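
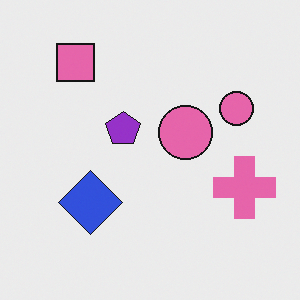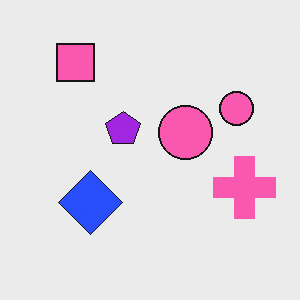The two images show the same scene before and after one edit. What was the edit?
It was slightly oversaturated.

All colors are more vivid — a global saturation change.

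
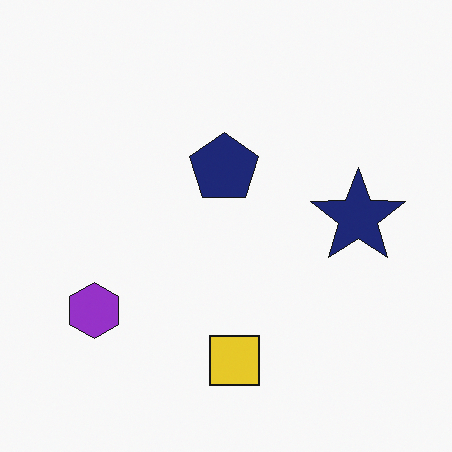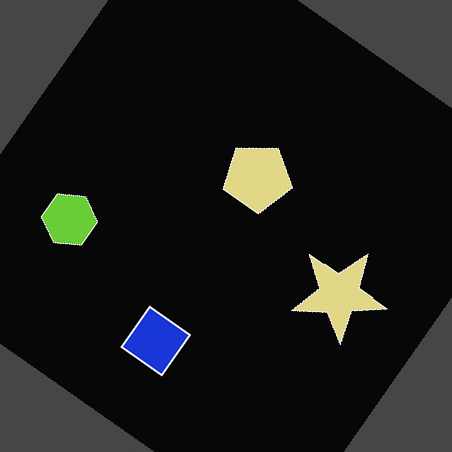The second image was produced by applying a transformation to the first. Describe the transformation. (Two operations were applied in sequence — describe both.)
This is the original image color-inverted (negative), then rotated clockwise by a large amount — several tens of degrees.

The light background has become dark and every shape's color is its complement — a photographic negative. Every shape is tilted by the same angle and the image corners show triangular fill wedges — a whole-image rotation by a non-right angle.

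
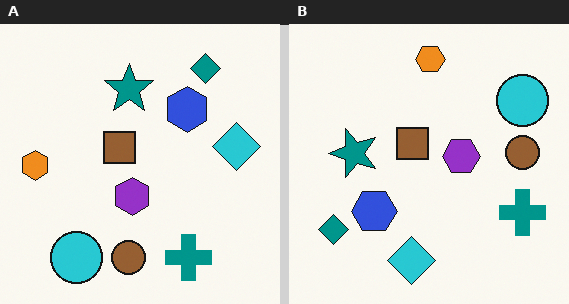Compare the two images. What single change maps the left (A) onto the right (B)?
The transformation is: transposed (reflected across the top-left ↔ bottom-right diagonal).

Shapes have swapped their row and column positions — what was in the top-right is now in the bottom-left — a diagonal reflection.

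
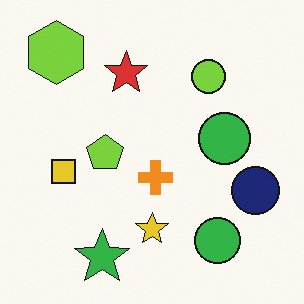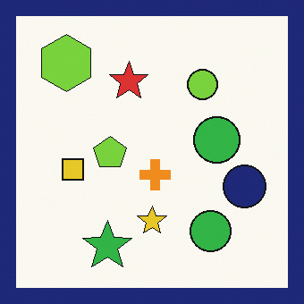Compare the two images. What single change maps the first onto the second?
This is the original image framed with a navy border.

A solid navy frame runs around the edge of the second image, with the content slightly shrunk inside it.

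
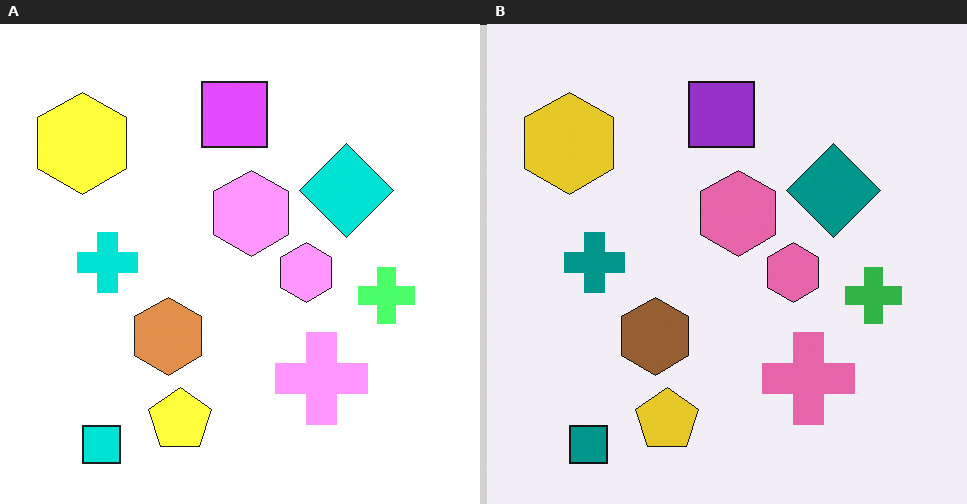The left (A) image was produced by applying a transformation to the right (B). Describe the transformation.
The left (A) image is the right (B) noticeably brightened.

Every pixel — background and shapes alike — is uniformly brightened.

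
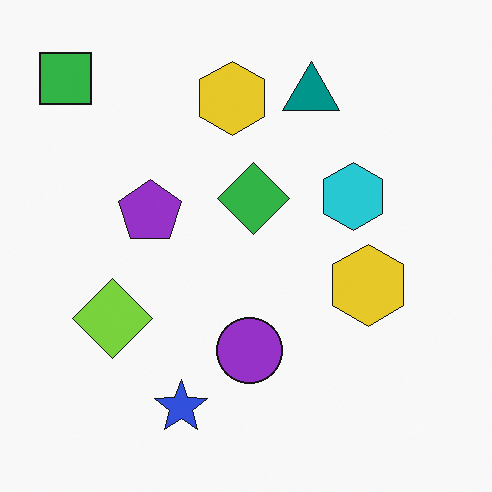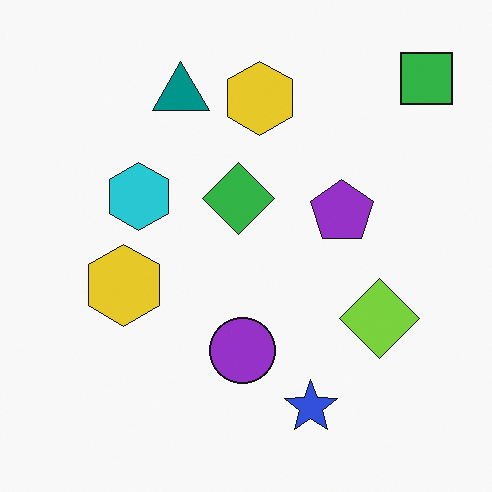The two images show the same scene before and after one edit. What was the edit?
This is the original image flipped horizontally (left ↔ right).

The green square is in the top-left of the first image and the top-right of the second — shapes on opposite sides of the vertical midline have swapped in a mirror flip.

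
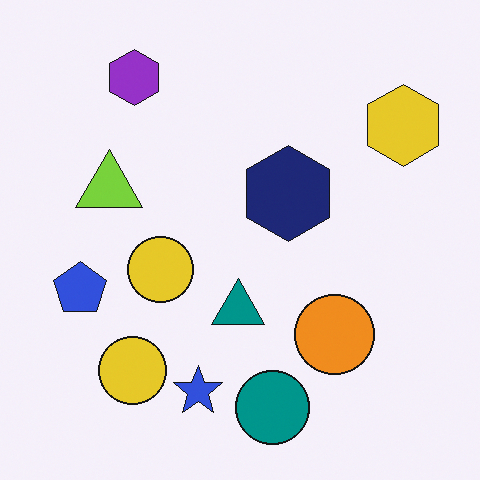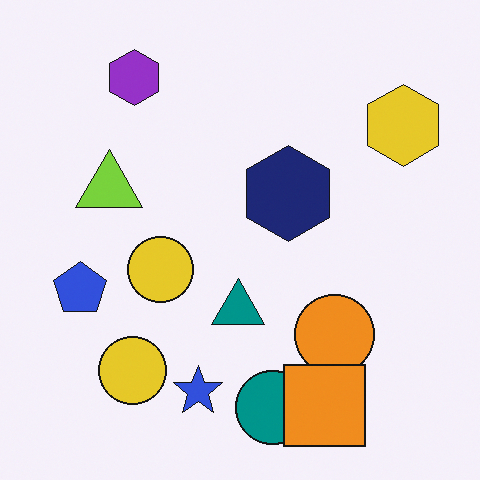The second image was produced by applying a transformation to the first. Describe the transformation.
The transformation is: overlaid with an additional orange square.

An orange square appears in the second image that is absent from the first.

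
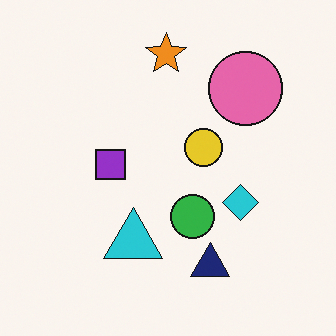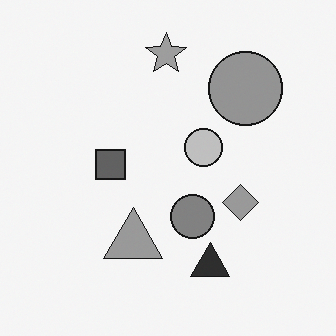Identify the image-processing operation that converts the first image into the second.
This is the original image converted to grayscale.

All color is removed — every shape is now a shade of grey.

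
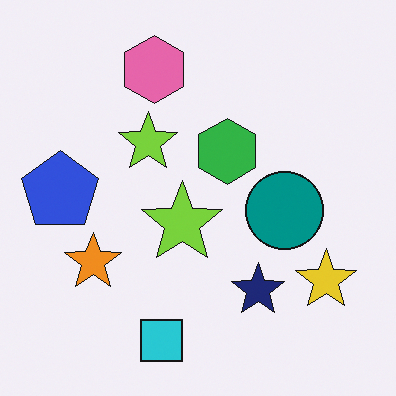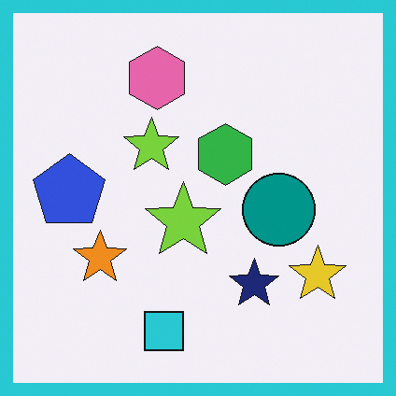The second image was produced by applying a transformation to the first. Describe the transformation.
The second image is the first framed with a cyan border.

A solid cyan frame runs around the edge of the second image, with the content slightly shrunk inside it.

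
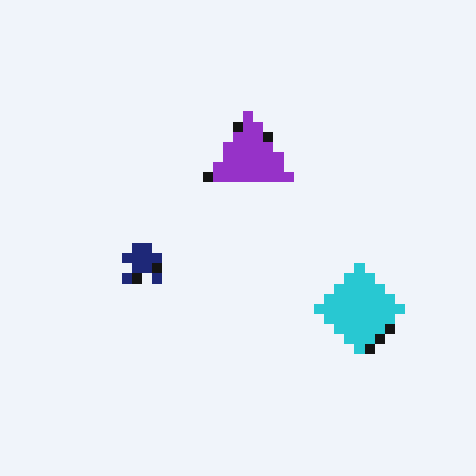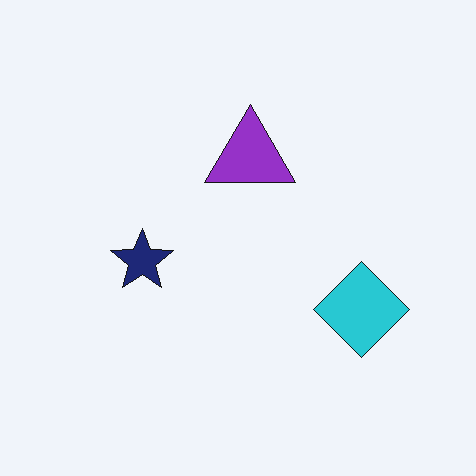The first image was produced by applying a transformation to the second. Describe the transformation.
This is the original image coarsely pixelated.

Shapes are reduced to large square blocks; fine edges and outlines are lost — a downscale-then-upscale (mosaic) effect.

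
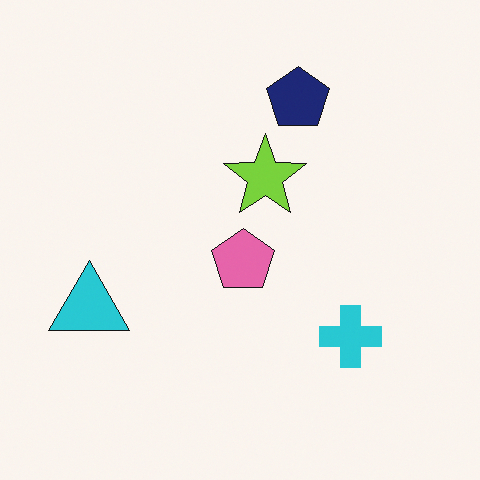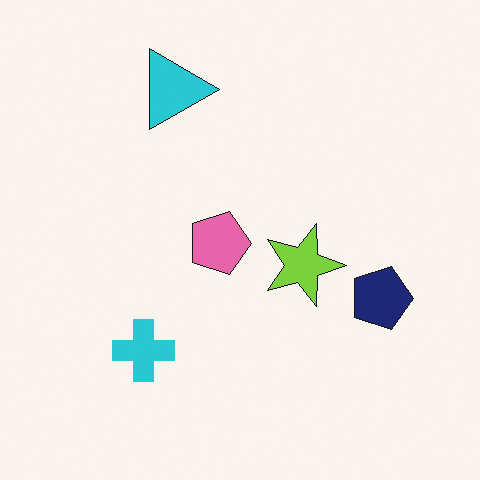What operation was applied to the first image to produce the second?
It was rotated 90° clockwise.

The cyan triangle sits in the left of the first image and the top of the second — consistent with a whole-image 90° clockwise rotation.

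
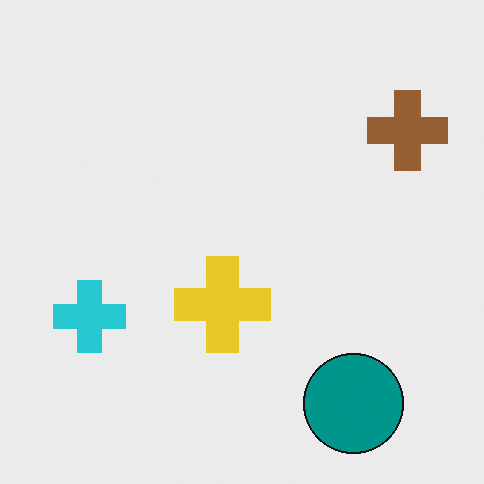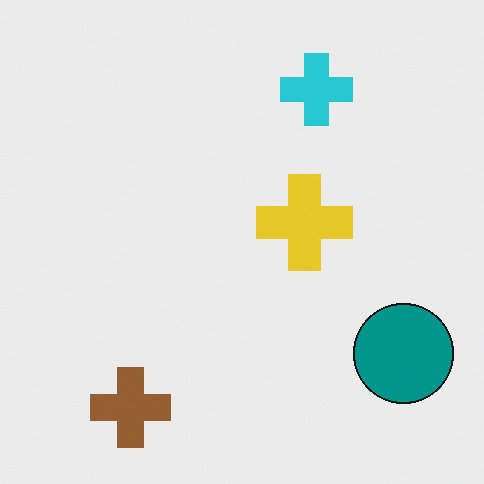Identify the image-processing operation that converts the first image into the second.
This is the original image transposed (reflected across the top-left ↔ bottom-right diagonal).

Shapes have swapped their row and column positions — what was in the top-right is now in the bottom-left — a diagonal reflection.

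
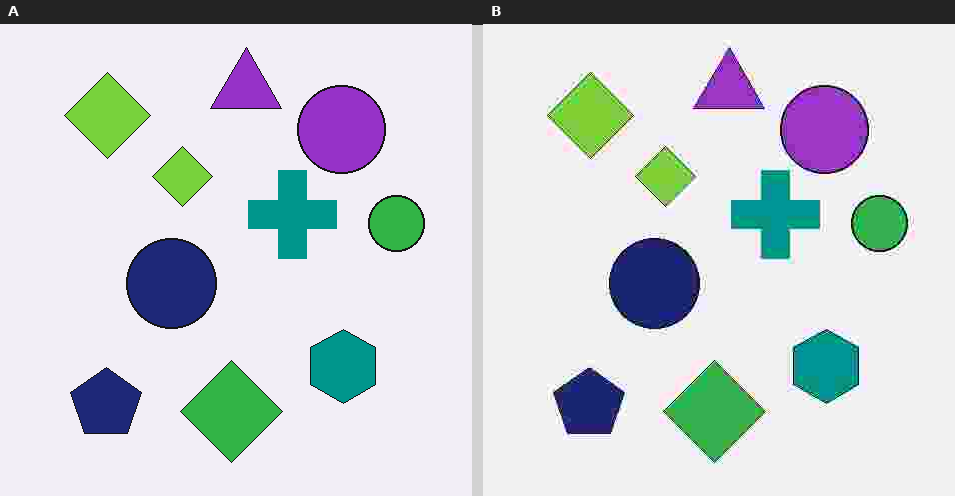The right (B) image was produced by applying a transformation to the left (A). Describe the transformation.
The right (B) image is the left (A) degraded with heavy JPEG compression.

Blocky 8×8 compression artifacts appear around shape edges and the flat background shows ringing — characteristic JPEG degradation.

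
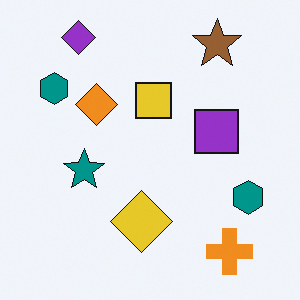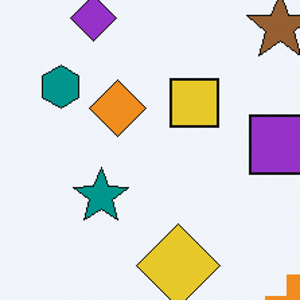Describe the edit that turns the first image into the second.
Cropped to a modestly smaller region and rescaled.

The visible shapes are larger and the field of view is narrower; shapes near the original edges may be partly or wholly outside the frame — a crop-and-rescale.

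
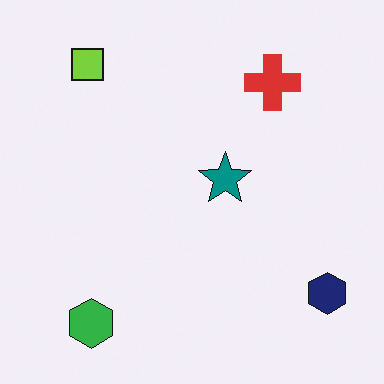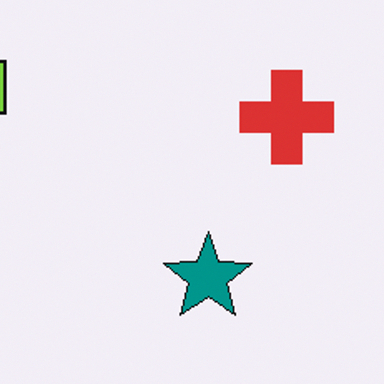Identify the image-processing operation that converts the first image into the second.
The second image is the first cropped to a noticeably smaller region and rescaled.

The visible shapes are larger and the field of view is narrower; shapes near the original edges may be partly or wholly outside the frame — a crop-and-rescale.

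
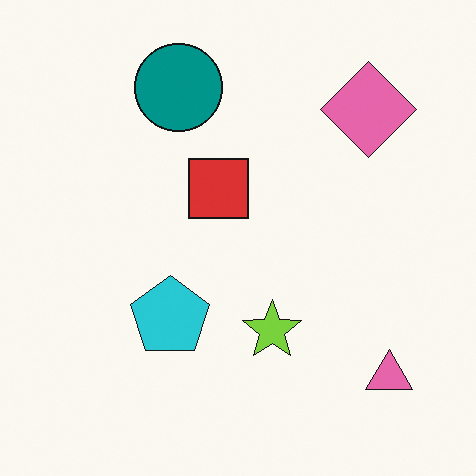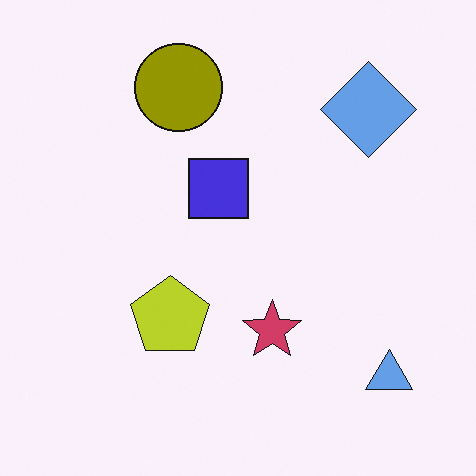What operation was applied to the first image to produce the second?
The image was hue-shifted by a large amount.

Every shape's color has rotated by the same amount around the hue wheel — a uniform hue shift.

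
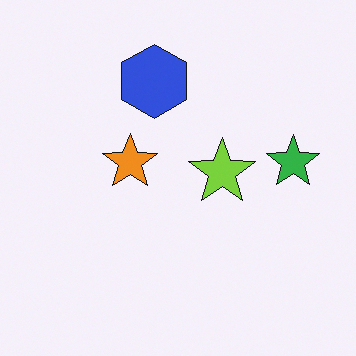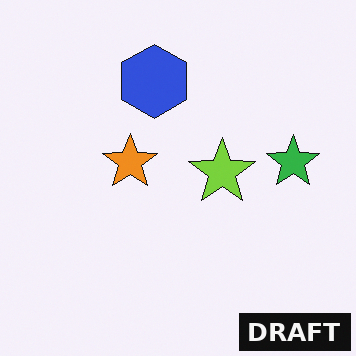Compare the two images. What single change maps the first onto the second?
The second image is the first watermarked with the text "DRAFT" in the lower-right corner.

A dark label reading "DRAFT" appears in the lower-right corner.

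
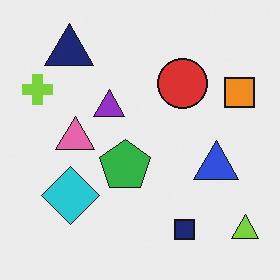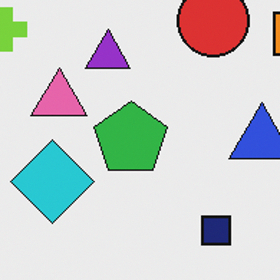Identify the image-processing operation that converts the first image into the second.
The second image is the first cropped to a modestly smaller region and rescaled.

The visible shapes are larger and the field of view is narrower; shapes near the original edges may be partly or wholly outside the frame — a crop-and-rescale.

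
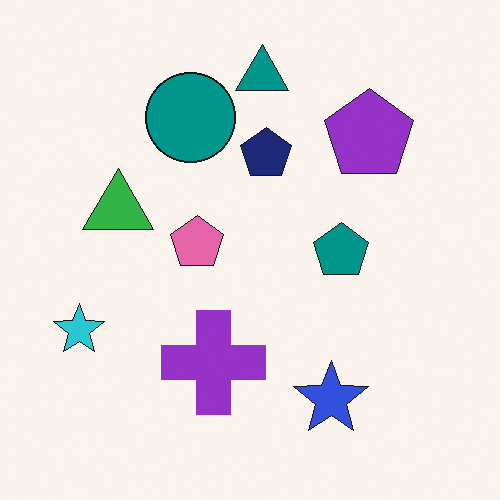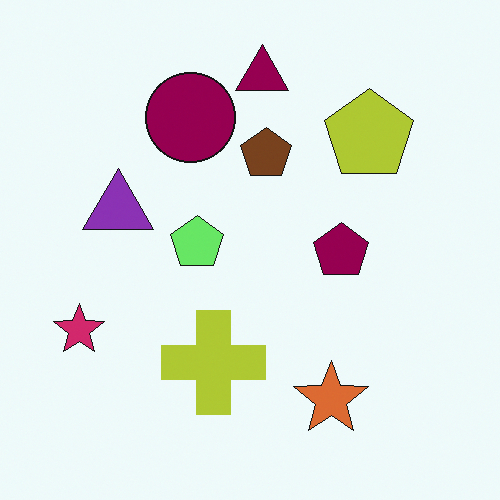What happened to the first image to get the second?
Hue-shifted by a moderate amount.

Every shape's color has rotated by the same amount around the hue wheel — a uniform hue shift.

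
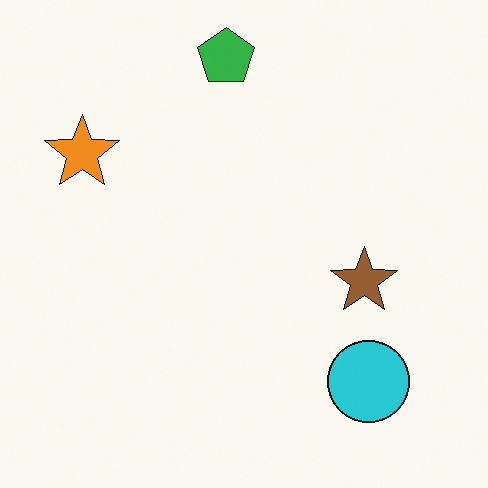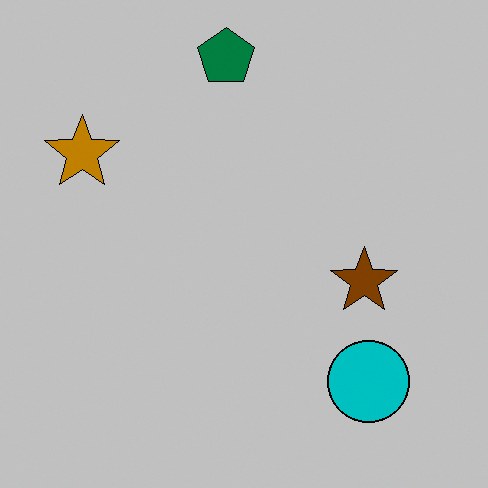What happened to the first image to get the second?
The transformation is: heavily posterized to just a handful of flat colors.

Each flat color has snapped to a coarser quantized level — most visibly, the near-white background has dropped to a flat grey.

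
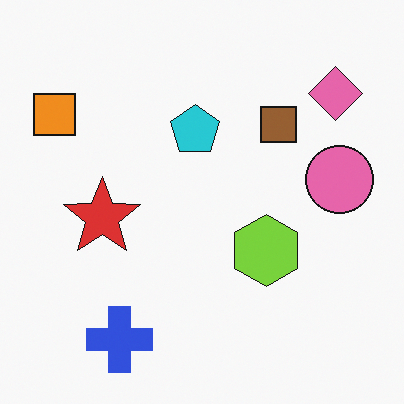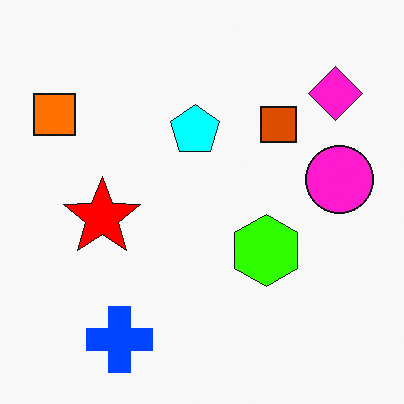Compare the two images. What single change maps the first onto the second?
It was heavily oversaturated.

All colors are more vivid — a global saturation change.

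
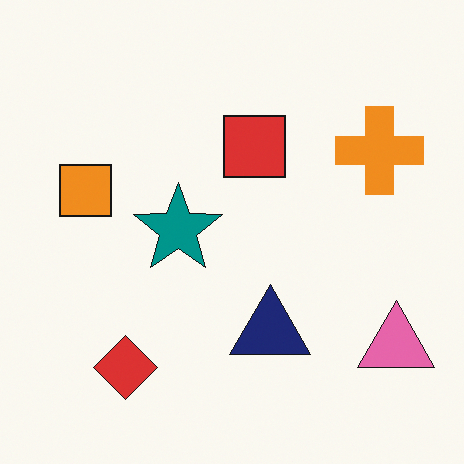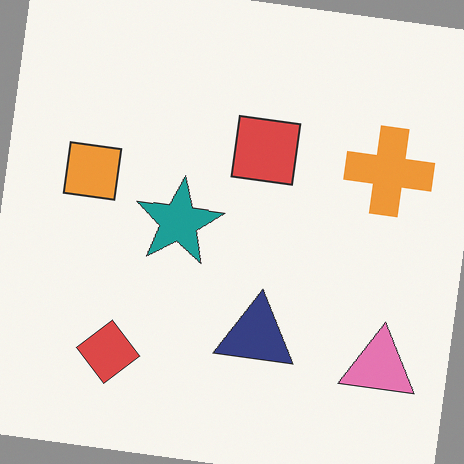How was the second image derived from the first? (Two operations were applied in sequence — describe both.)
The second image is the first rotated clockwise by a few degrees, then given slightly reduced contrast.

Every shape is tilted by the same angle and the image corners show triangular fill wedges — a whole-image rotation by a non-right angle. Tones are pushed toward mid-grey across the whole image — a global contrast change.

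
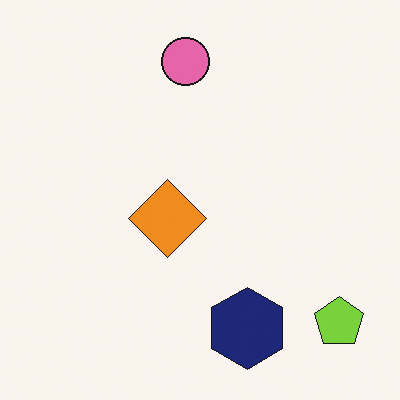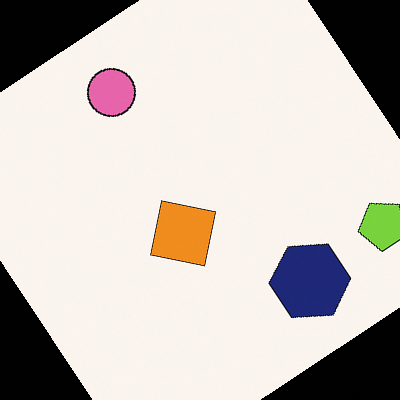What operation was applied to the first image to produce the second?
This is the original image rotated counter-clockwise by a large amount — several tens of degrees.

Every shape is tilted by the same angle and the image corners show triangular fill wedges — a whole-image rotation by a non-right angle.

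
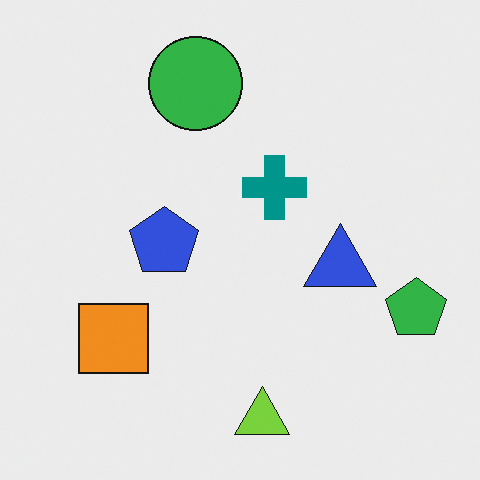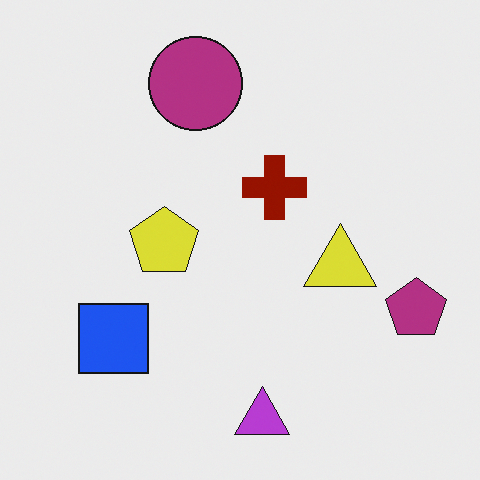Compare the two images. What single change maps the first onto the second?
The second image is the first hue-shifted by a large amount.

Every shape's color has rotated by the same amount around the hue wheel — a uniform hue shift.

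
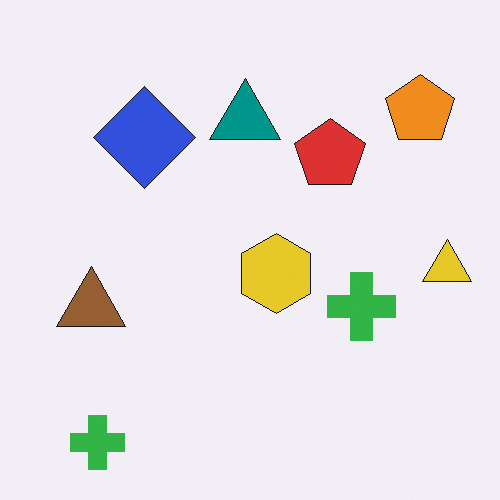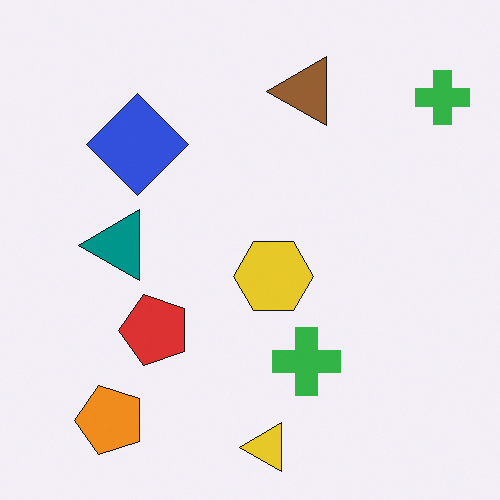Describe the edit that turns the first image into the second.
The image was transposed (reflected across the top-left ↔ bottom-right diagonal).

Shapes have swapped their row and column positions — what was in the top-right is now in the bottom-left — a diagonal reflection.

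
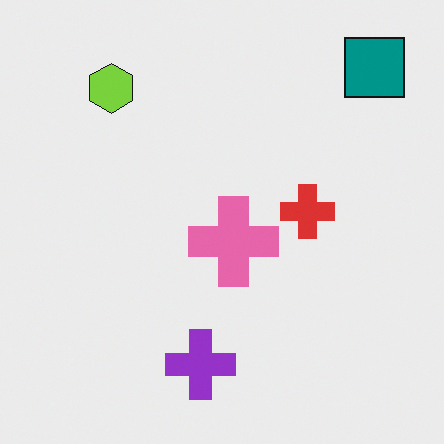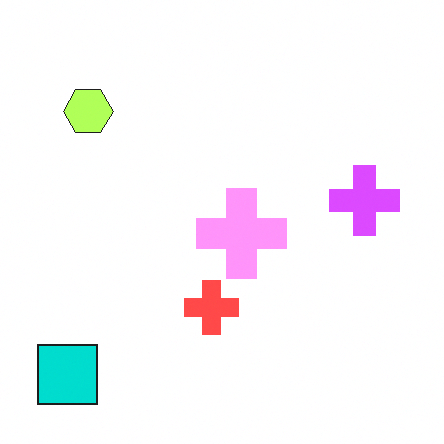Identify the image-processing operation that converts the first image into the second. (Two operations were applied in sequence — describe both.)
It was transposed (reflected across the top-left ↔ bottom-right diagonal), then brightened a lot.

Shapes have swapped their row and column positions — what was in the top-right is now in the bottom-left — a diagonal reflection. Every pixel — background and shapes alike — is uniformly brightened.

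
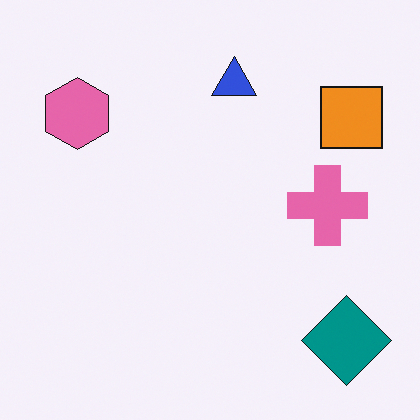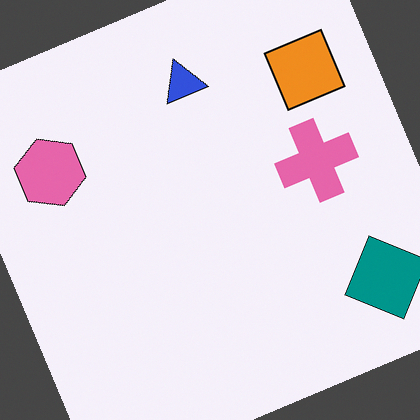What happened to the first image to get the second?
It was rotated counter-clockwise by a clearly visible amount.

Every shape is tilted by the same angle and the image corners show triangular fill wedges — a whole-image rotation by a non-right angle.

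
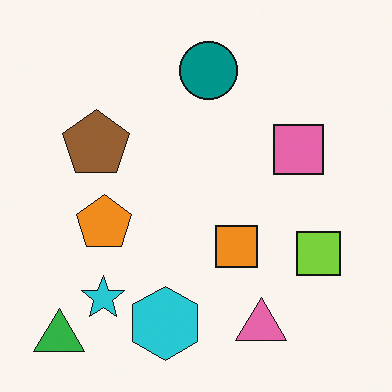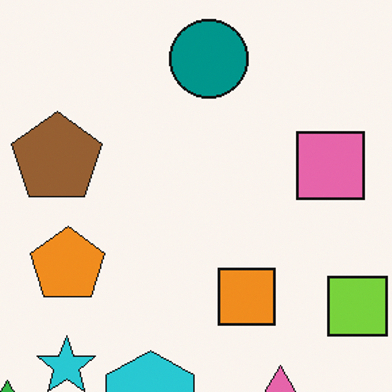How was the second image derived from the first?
The second image is the first cropped slightly and scaled back up.

The visible shapes are larger and the field of view is narrower; shapes near the original edges may be partly or wholly outside the frame — a crop-and-rescale.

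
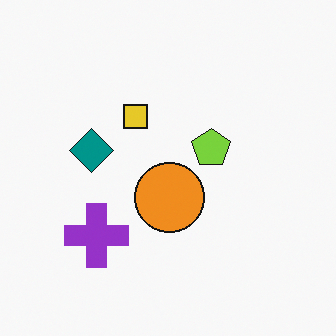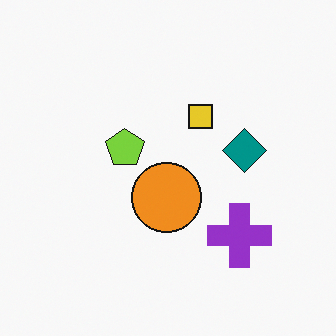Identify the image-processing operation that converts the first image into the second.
The transformation is: flipped horizontally (left ↔ right).

The teal diamond is in the left of the first image and the right of the second — shapes on opposite sides of the vertical midline have swapped in a mirror flip.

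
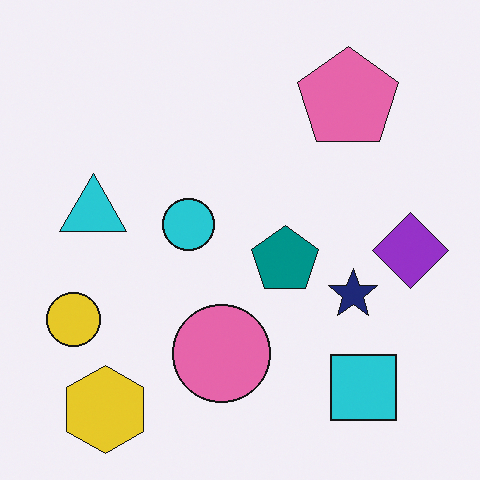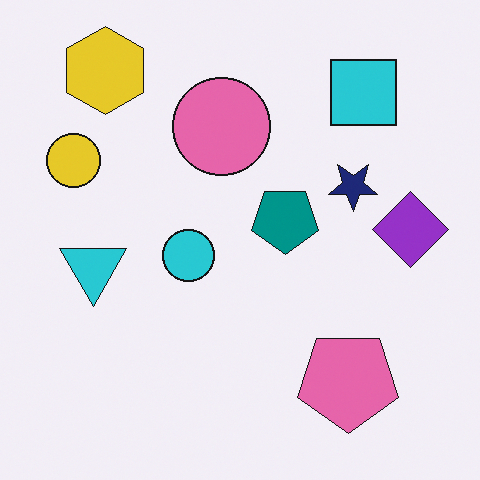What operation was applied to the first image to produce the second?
It was flipped vertically (top ↔ bottom).

The yellow hexagon is in the bottom-left of the first image and the top-left of the second — shapes on opposite sides of the horizontal midline have swapped in a mirror flip.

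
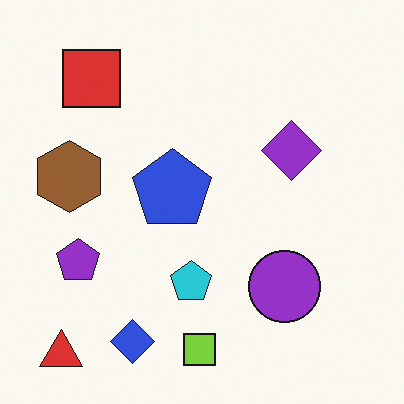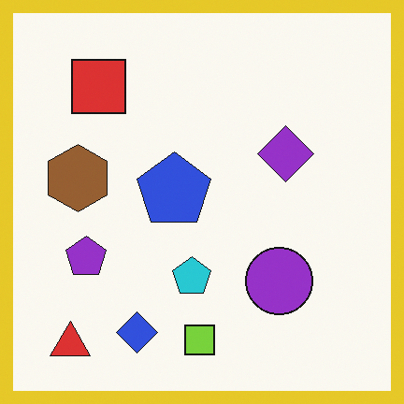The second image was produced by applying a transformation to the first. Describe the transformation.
The image was framed with a yellow border.

A solid yellow frame runs around the edge of the second image, with the content slightly shrunk inside it.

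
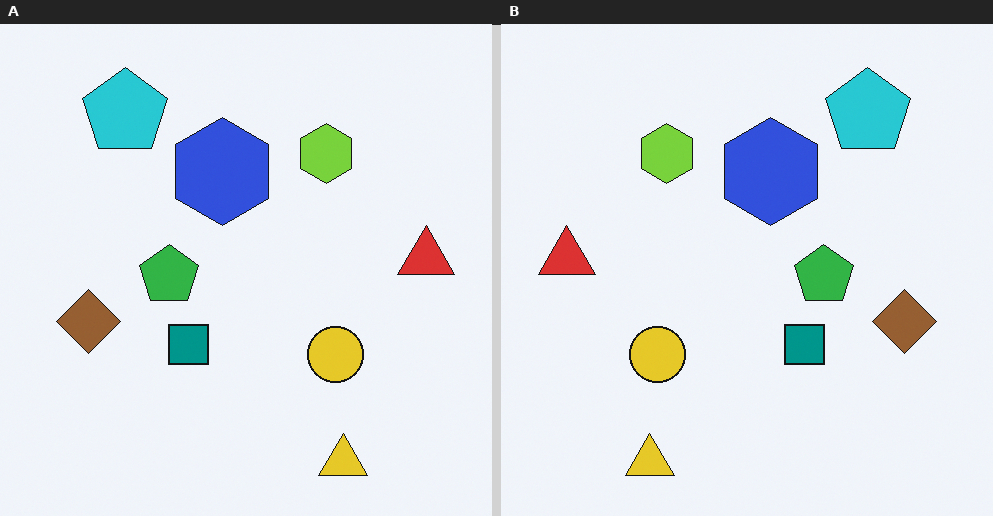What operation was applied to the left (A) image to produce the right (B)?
The transformation is: flipped horizontally (left ↔ right).

The red triangle is in the right of the left (A) image and the left of the right (B) — shapes on opposite sides of the vertical midline have swapped in a mirror flip.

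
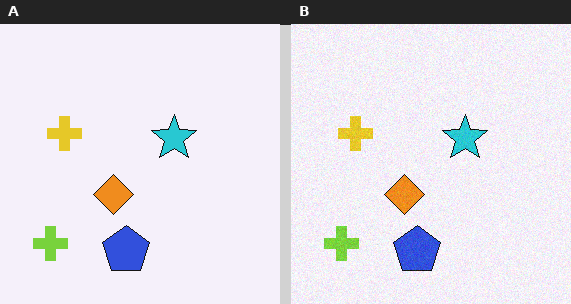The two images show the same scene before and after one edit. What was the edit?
It was degraded with light additive noise.

Random speckle covers the whole image, including the flat background.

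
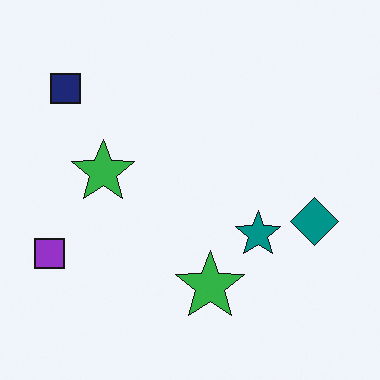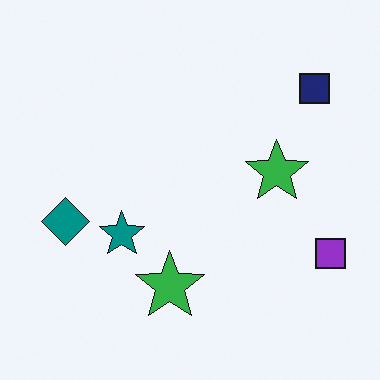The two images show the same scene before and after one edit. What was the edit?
This is the original image flipped horizontally (left ↔ right).

The purple square is in the left of the first image and the right of the second — shapes on opposite sides of the vertical midline have swapped in a mirror flip.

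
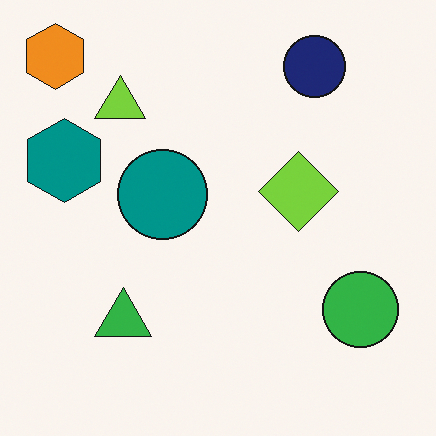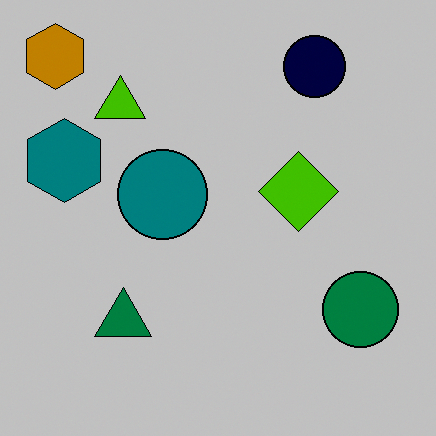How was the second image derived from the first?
The second image is the first aggressively posterized.

Each flat color has snapped to a coarser quantized level — most visibly, the near-white background has dropped to a flat grey.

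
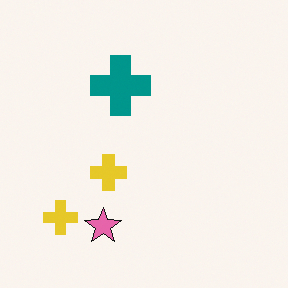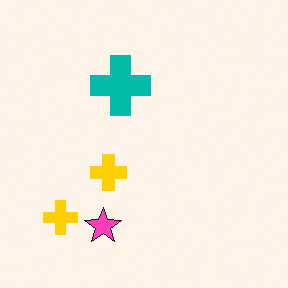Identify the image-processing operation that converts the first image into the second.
The image was made much more vivid (saturation change).

All colors are more vivid — a global saturation change.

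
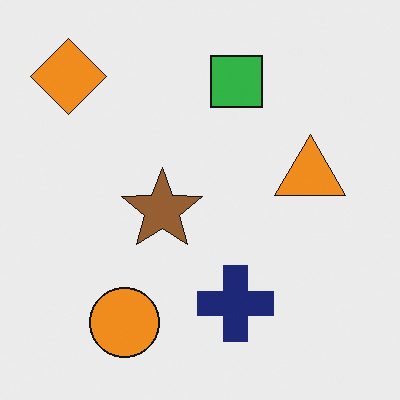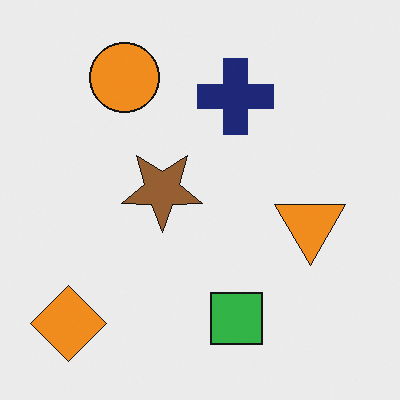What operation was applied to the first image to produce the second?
The second image is the first flipped vertically (top ↔ bottom).

The orange diamond is in the top-left of the first image and the bottom-left of the second — shapes on opposite sides of the horizontal midline have swapped in a mirror flip.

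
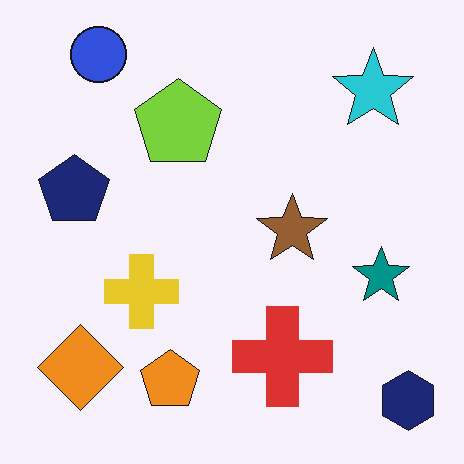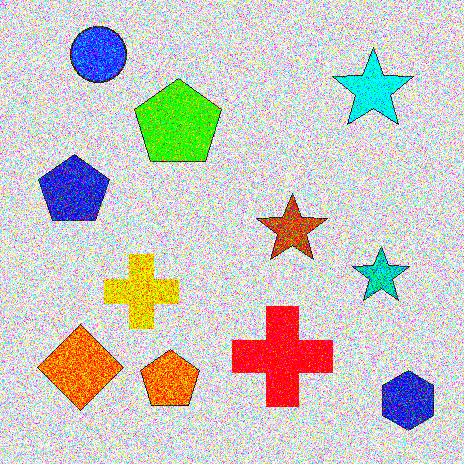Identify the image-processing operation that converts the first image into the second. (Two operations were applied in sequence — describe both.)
Degraded with heavy additive noise, then made much more vivid (saturation change).

Random speckle covers the whole image, including the flat background. All colors are more vivid — a global saturation change.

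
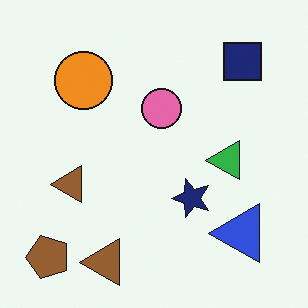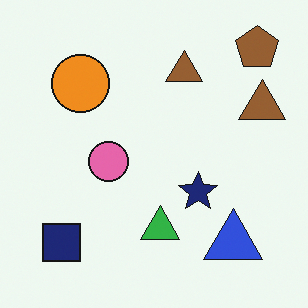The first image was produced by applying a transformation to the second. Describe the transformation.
The transformation is: transposed (reflected across the top-left ↔ bottom-right diagonal).

Shapes have swapped their row and column positions — what was in the top-right is now in the bottom-left — a diagonal reflection.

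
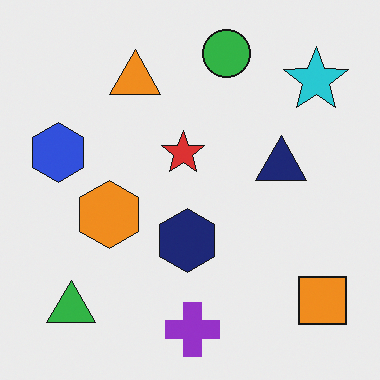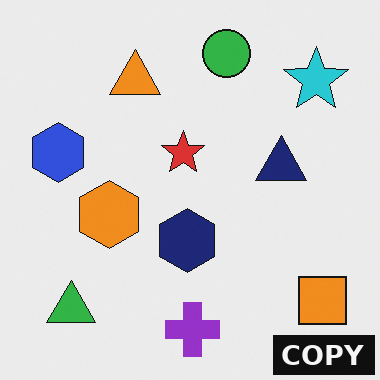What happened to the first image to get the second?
The transformation is: watermarked with the text "COPY" in the lower-right corner.

A dark label reading "COPY" appears in the lower-right corner.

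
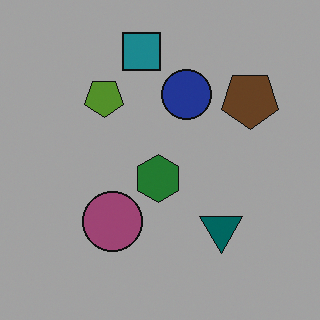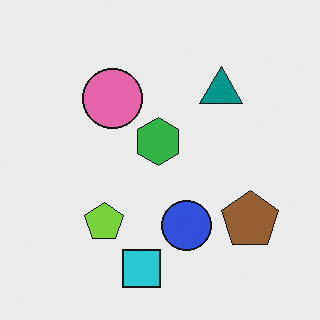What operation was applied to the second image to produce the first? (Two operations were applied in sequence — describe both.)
This is the original image noticeably darkened, then flipped vertically (top ↔ bottom).

Every pixel — background and shapes alike — is uniformly darkened. The cyan square is in the bottom of the second image and the top of the first — shapes on opposite sides of the horizontal midline have swapped in a mirror flip.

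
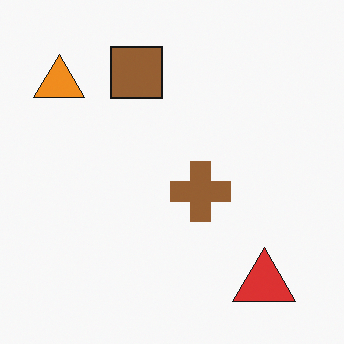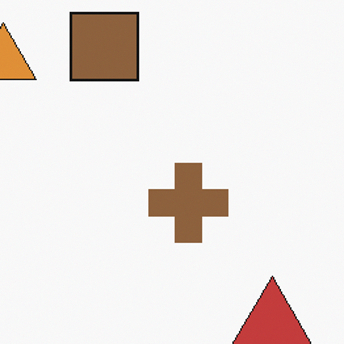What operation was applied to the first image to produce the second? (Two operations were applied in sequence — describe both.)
This is the original image cropped slightly and scaled back up, then slightly desaturated.

The visible shapes are larger and the field of view is narrower; shapes near the original edges may be partly or wholly outside the frame — a crop-and-rescale. All colors are more muted and greyish — a global saturation change.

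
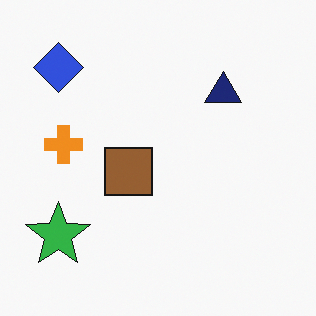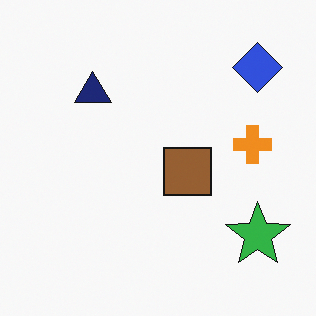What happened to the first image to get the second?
The transformation is: flipped horizontally (left ↔ right).

The green star is in the bottom-left of the first image and the bottom-right of the second — shapes on opposite sides of the vertical midline have swapped in a mirror flip.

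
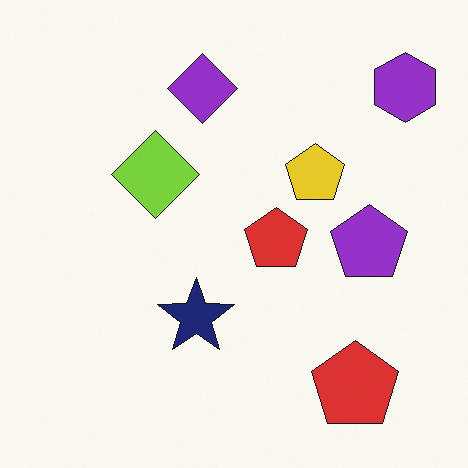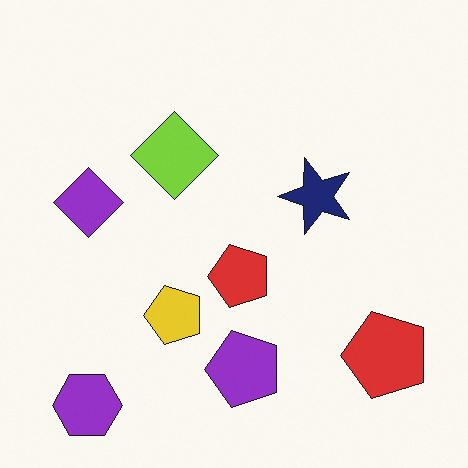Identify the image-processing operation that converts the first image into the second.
It was transposed (reflected across the top-left ↔ bottom-right diagonal).

Shapes have swapped their row and column positions — what was in the top-right is now in the bottom-left — a diagonal reflection.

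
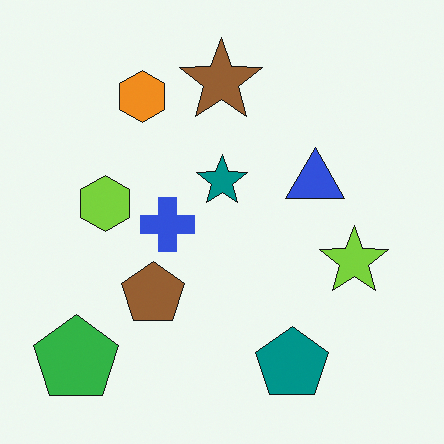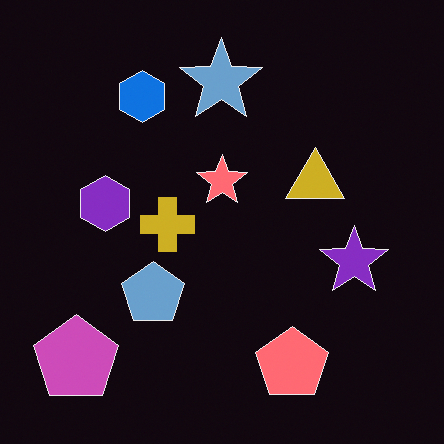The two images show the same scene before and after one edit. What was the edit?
The image was color-inverted (negative).

The light background has become dark and every shape's color is its complement — a photographic negative.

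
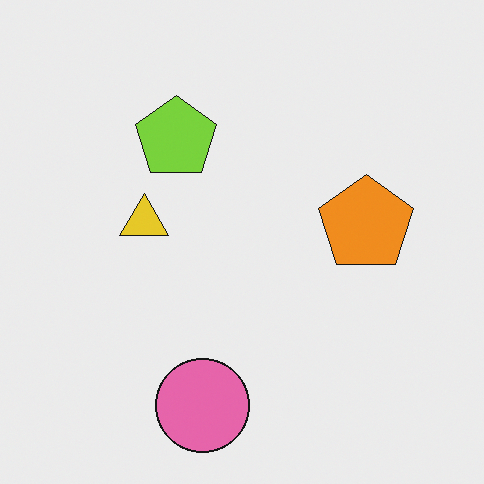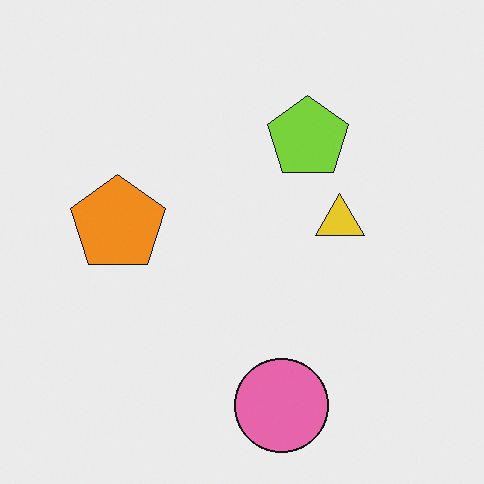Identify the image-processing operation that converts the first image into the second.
Flipped horizontally (left ↔ right).

The orange pentagon is in the right of the first image and the left of the second — shapes on opposite sides of the vertical midline have swapped in a mirror flip.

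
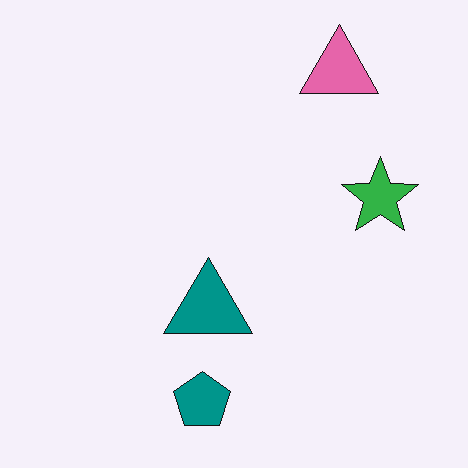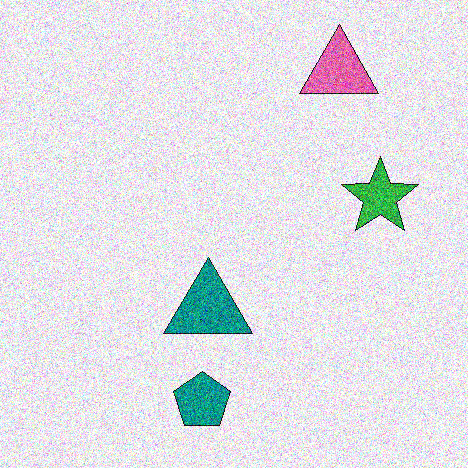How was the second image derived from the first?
The image was degraded with a thick layer of grain.

Random speckle covers the whole image, including the flat background.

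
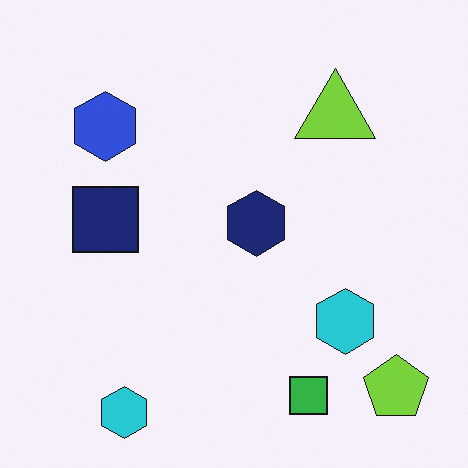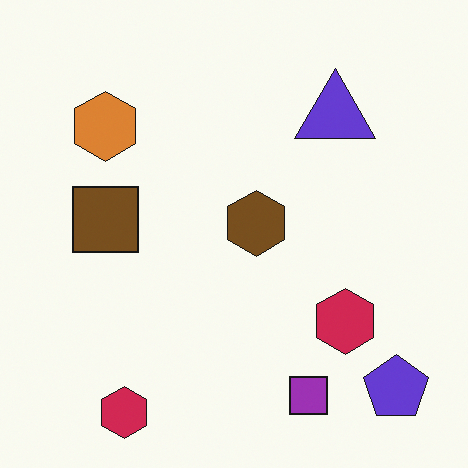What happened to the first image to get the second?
This is the original image hue-shifted through roughly half the color wheel.

Every shape's color has rotated by the same amount around the hue wheel — a uniform hue shift.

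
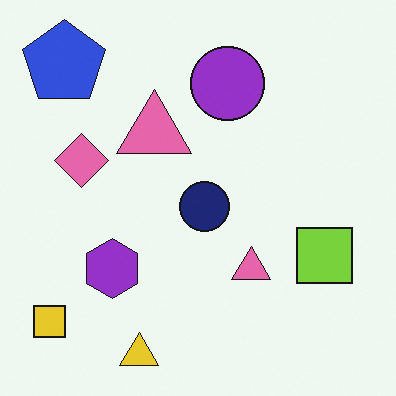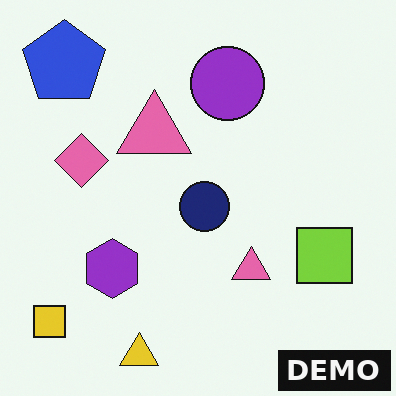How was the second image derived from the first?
The second image is the first watermarked with the text "DEMO" in the lower-right corner.

A dark label reading "DEMO" appears in the lower-right corner.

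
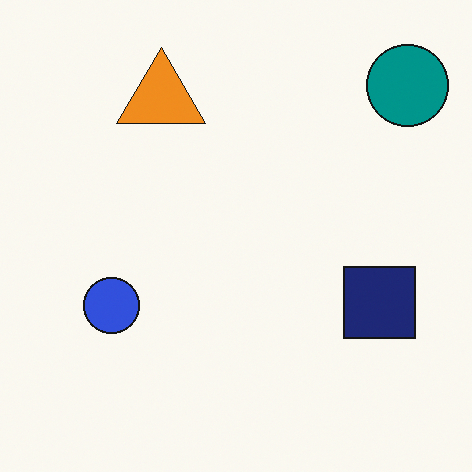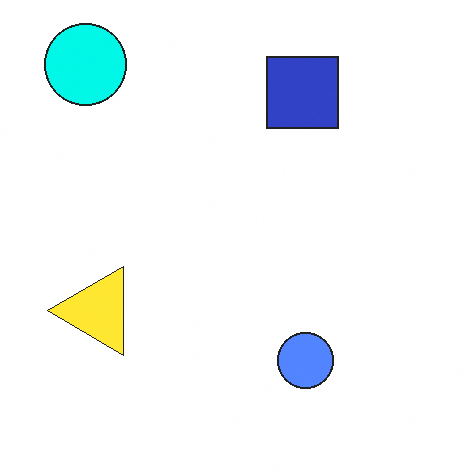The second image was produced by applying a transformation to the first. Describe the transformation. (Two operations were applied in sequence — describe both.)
Noticeably brightened, then rotated 90° counter-clockwise.

Every pixel — background and shapes alike — is uniformly brightened. The teal circle sits in the top-right of the first image and the top-left of the second — consistent with a whole-image 90° counter-clockwise rotation.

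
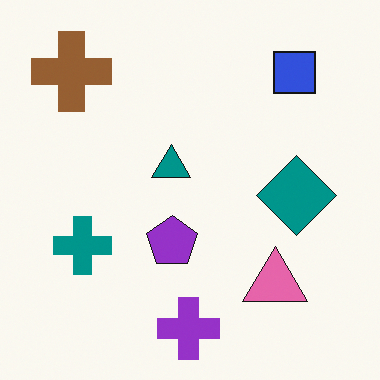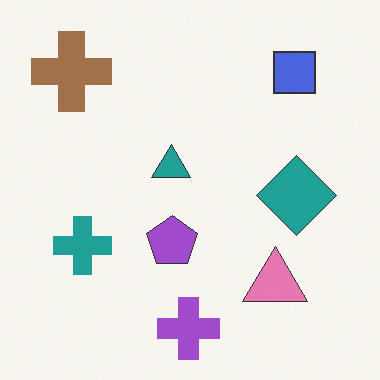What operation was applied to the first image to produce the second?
This is the original image given slightly reduced contrast.

Tones are pushed toward mid-grey across the whole image — a global contrast change.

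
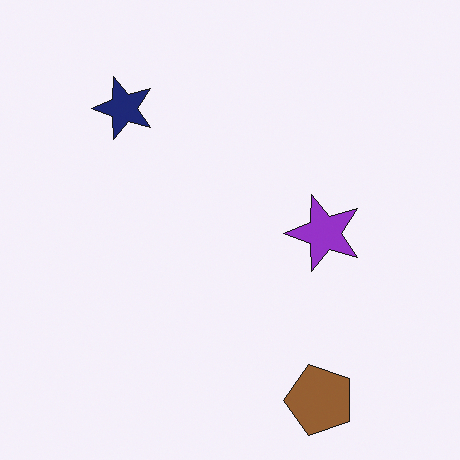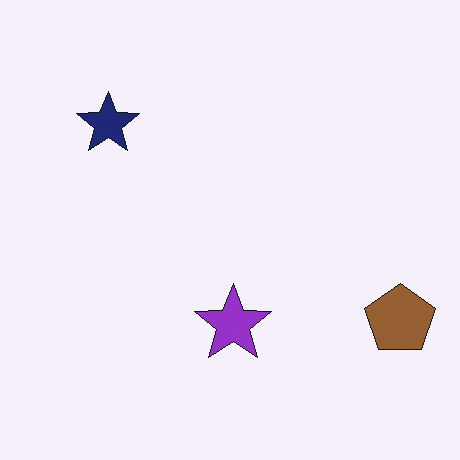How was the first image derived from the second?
The transformation is: transposed (reflected across the top-left ↔ bottom-right diagonal).

Shapes have swapped their row and column positions — what was in the top-right is now in the bottom-left — a diagonal reflection.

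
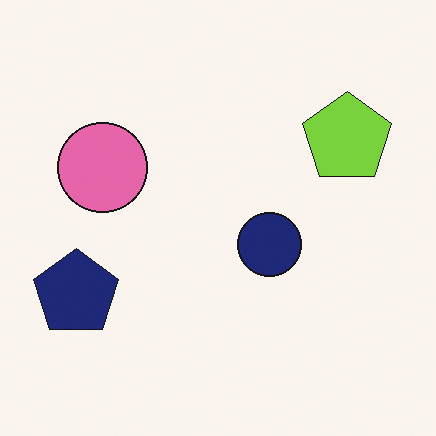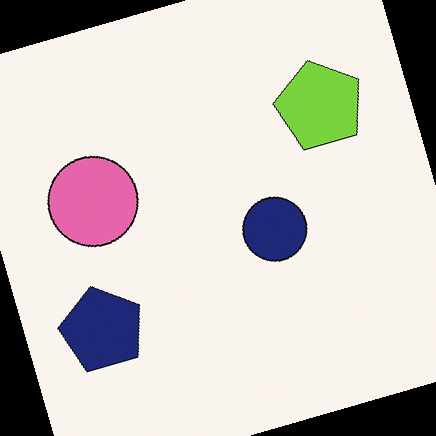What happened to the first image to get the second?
The image was rotated counter-clockwise by a moderate amount.

Every shape is tilted by the same angle and the image corners show triangular fill wedges — a whole-image rotation by a non-right angle.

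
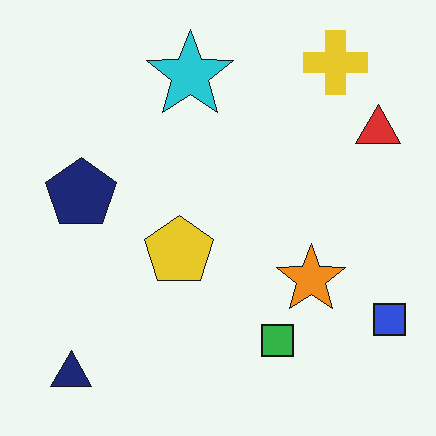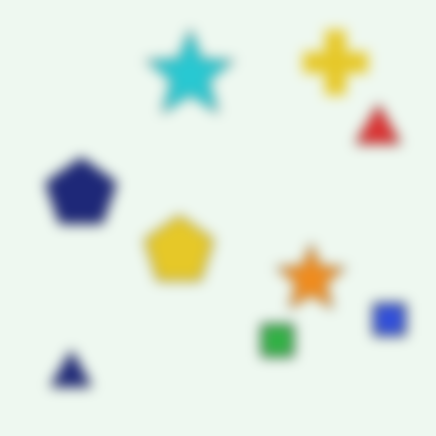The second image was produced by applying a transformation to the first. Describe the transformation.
The image was strongly gaussian-blurred.

Shape edges and outlines are uniformly softened across the whole image.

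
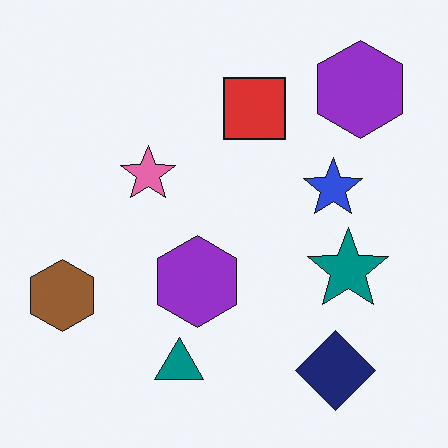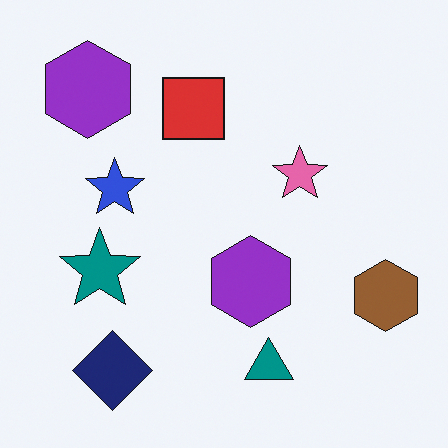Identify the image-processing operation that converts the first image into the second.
Flipped horizontally (left ↔ right).

The brown hexagon is in the left of the first image and the right of the second — shapes on opposite sides of the vertical midline have swapped in a mirror flip.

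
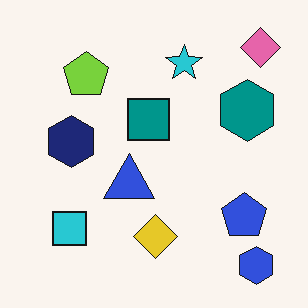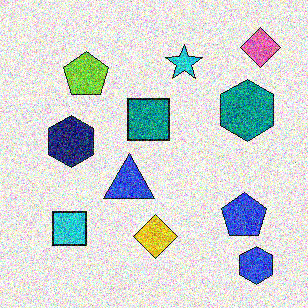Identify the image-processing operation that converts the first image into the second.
The image was degraded with a thick layer of grain.

Random speckle covers the whole image, including the flat background.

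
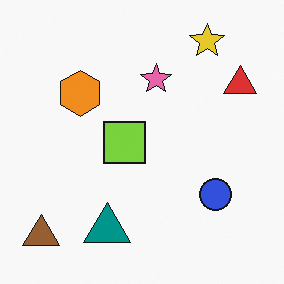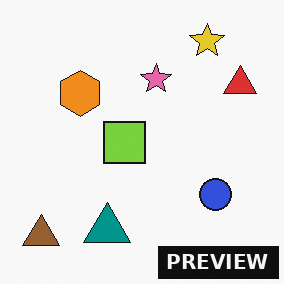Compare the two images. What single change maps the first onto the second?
The second image is the first watermarked with the text "PREVIEW" in the lower-right corner.

A dark label reading "PREVIEW" appears in the lower-right corner.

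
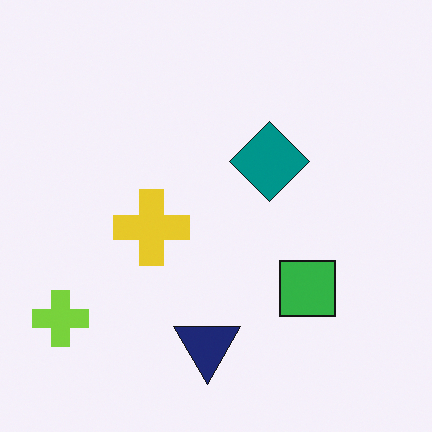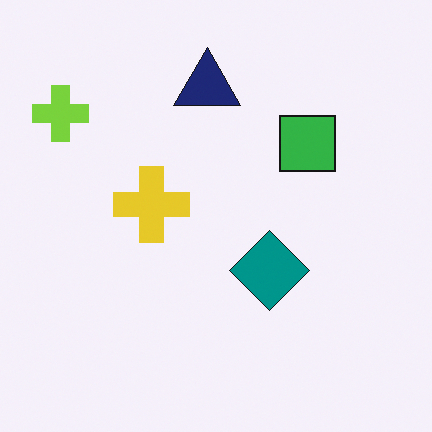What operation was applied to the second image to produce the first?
Flipped vertically (top ↔ bottom).

The navy triangle is in the top of the second image and the bottom of the first — shapes on opposite sides of the horizontal midline have swapped in a mirror flip.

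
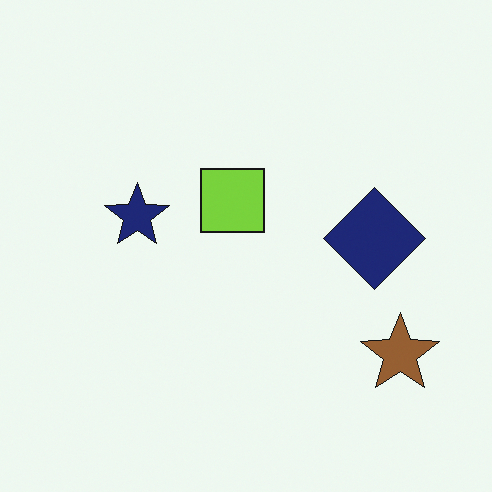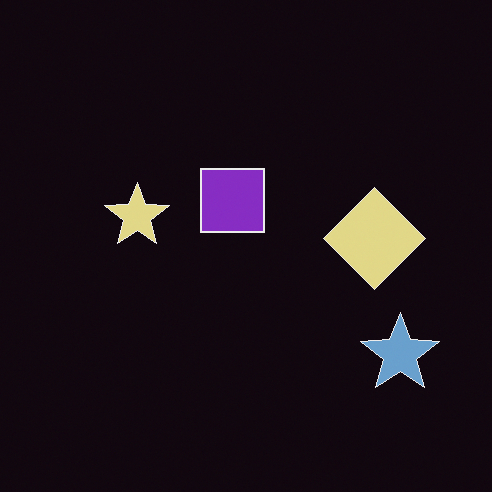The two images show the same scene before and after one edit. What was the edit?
It was color-inverted (negative).

The light background has become dark and every shape's color is its complement — a photographic negative.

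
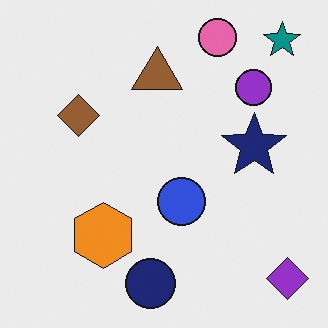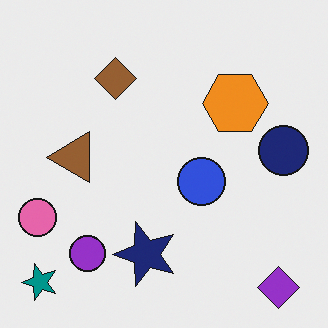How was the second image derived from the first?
The second image is the first transposed (reflected across the top-left ↔ bottom-right diagonal).

Shapes have swapped their row and column positions — what was in the top-right is now in the bottom-left — a diagonal reflection.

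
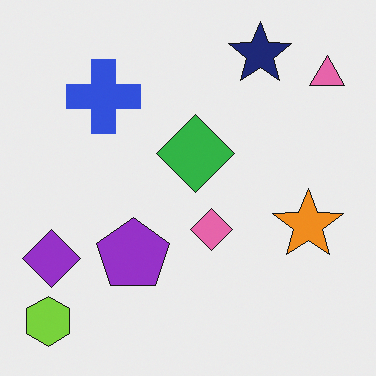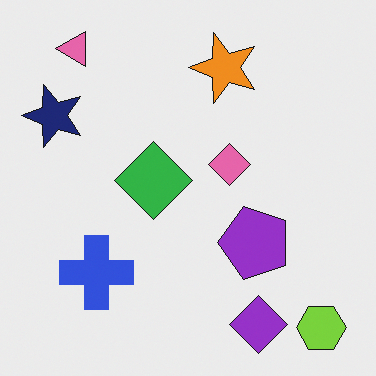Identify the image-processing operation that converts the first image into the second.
The transformation is: rotated 90° counter-clockwise.

The lime hexagon sits in the bottom-left of the first image and the bottom-right of the second — consistent with a whole-image 90° counter-clockwise rotation.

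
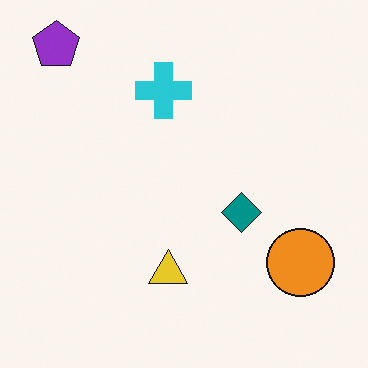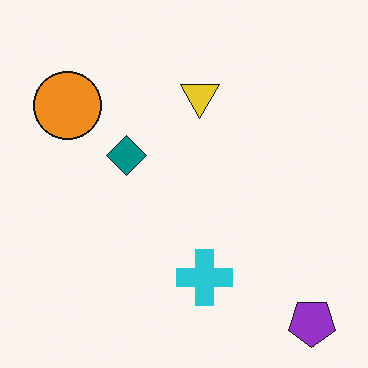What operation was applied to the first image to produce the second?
This is the original image rotated 180°.

The purple pentagon sits in the top-left of the first image and the bottom-right of the second — consistent with a whole-image 180° rotation.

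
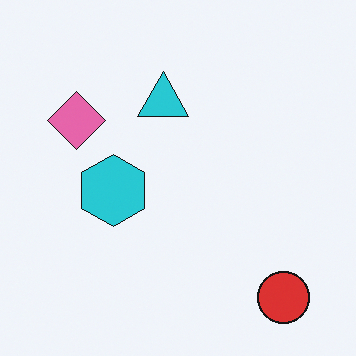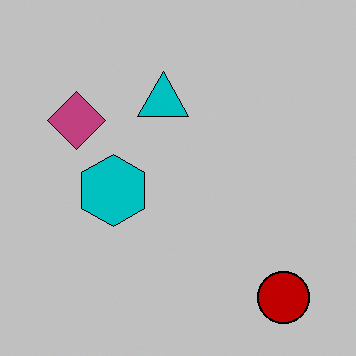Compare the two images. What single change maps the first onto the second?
Heavily posterized to just a handful of flat colors.

Each flat color has snapped to a coarser quantized level — most visibly, the near-white background has dropped to a flat grey.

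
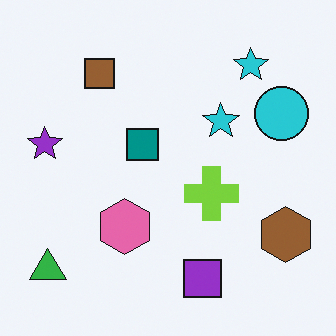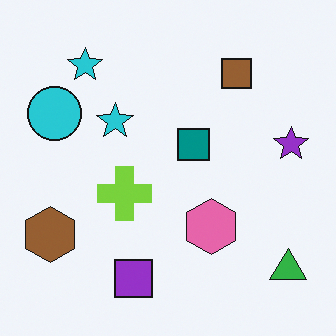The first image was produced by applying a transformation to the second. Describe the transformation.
The image was flipped horizontally (left ↔ right).

The purple star is in the right of the second image and the left of the first — shapes on opposite sides of the vertical midline have swapped in a mirror flip.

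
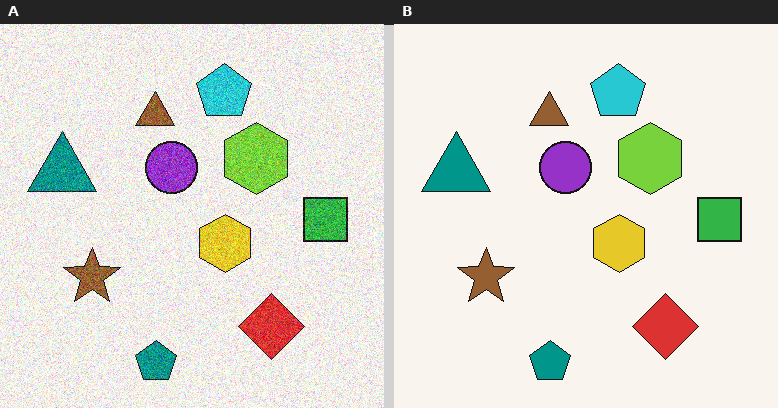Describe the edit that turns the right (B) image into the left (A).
The transformation is: degraded with strong gaussian noise.

Random speckle covers the whole image, including the flat background.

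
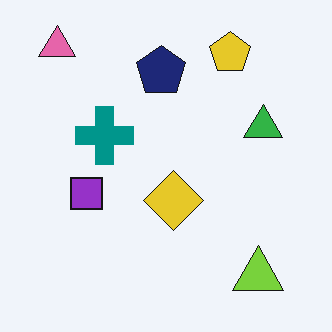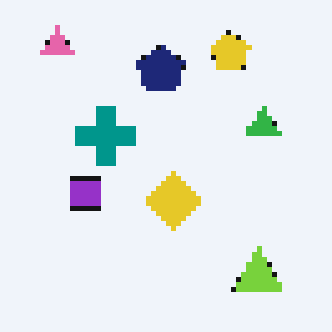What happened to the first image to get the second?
The second image is the first lightly pixelated (a mild mosaic effect).

Shapes are reduced to large square blocks; fine edges and outlines are lost — a downscale-then-upscale (mosaic) effect.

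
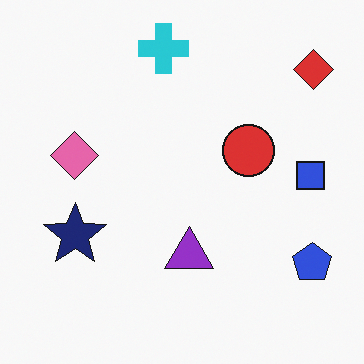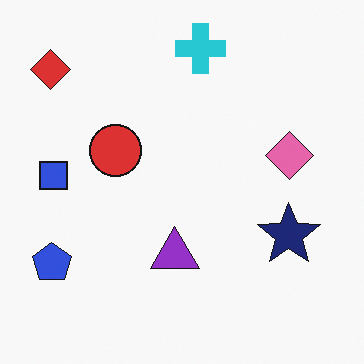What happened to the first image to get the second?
It was flipped horizontally (left ↔ right).

The red diamond is in the top-right of the first image and the top-left of the second — shapes on opposite sides of the vertical midline have swapped in a mirror flip.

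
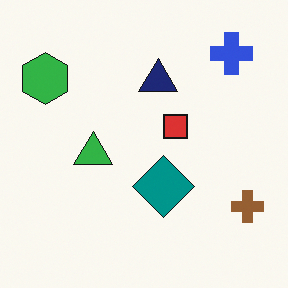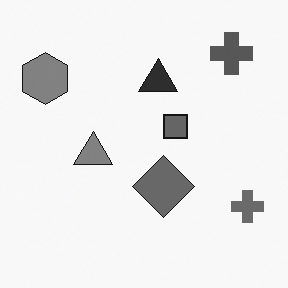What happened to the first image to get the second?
It was converted to grayscale.

All color is removed — every shape is now a shade of grey.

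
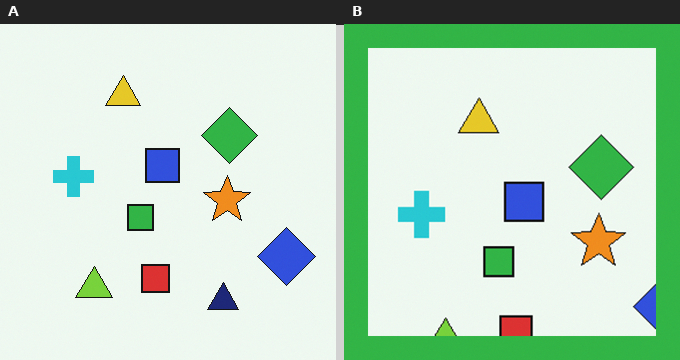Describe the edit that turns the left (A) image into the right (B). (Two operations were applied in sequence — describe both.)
The image was cropped slightly and scaled back up, then framed with a green border.

The visible shapes are larger and the field of view is narrower; shapes near the original edges may be partly or wholly outside the frame — a crop-and-rescale. A solid green frame runs around the edge of the right (B) image, with the content slightly shrunk inside it.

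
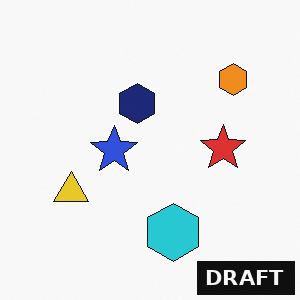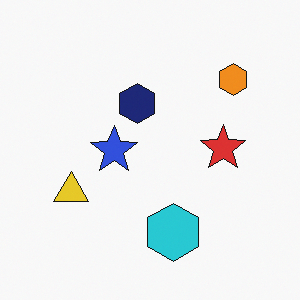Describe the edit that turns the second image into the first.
The first image is the second watermarked with the text "DRAFT" in the lower-right corner.

A dark label reading "DRAFT" appears in the lower-right corner.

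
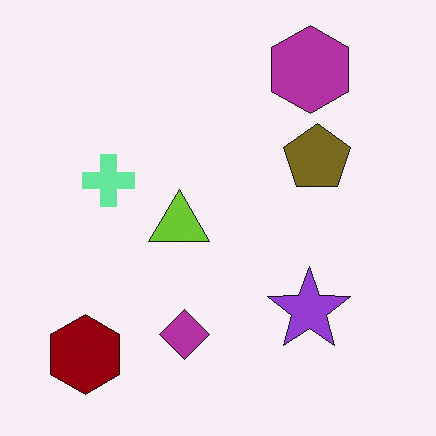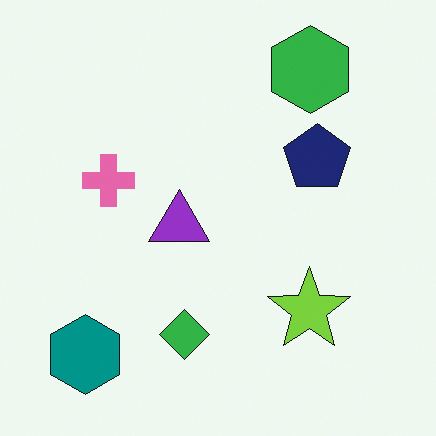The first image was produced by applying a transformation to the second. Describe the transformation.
It was hue-shifted through roughly half the color wheel.

Every shape's color has rotated by the same amount around the hue wheel — a uniform hue shift.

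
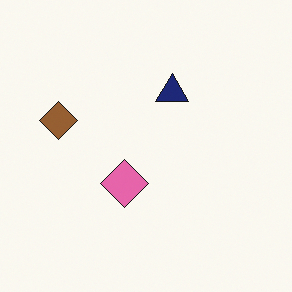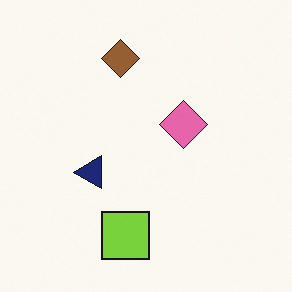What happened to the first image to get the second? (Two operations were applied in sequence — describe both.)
It was transposed (reflected across the top-left ↔ bottom-right diagonal), then overlaid with an additional lime square.

Shapes have swapped their row and column positions — what was in the top-right is now in the bottom-left — a diagonal reflection. A lime square appears in the second image that is absent from the first.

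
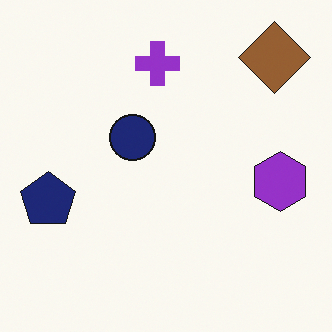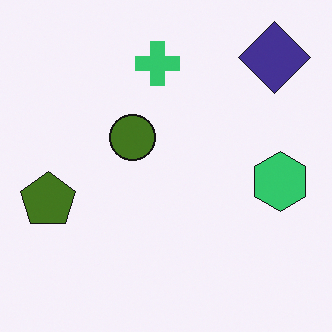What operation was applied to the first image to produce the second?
The transformation is: hue-shifted by a large amount.

Every shape's color has rotated by the same amount around the hue wheel — a uniform hue shift.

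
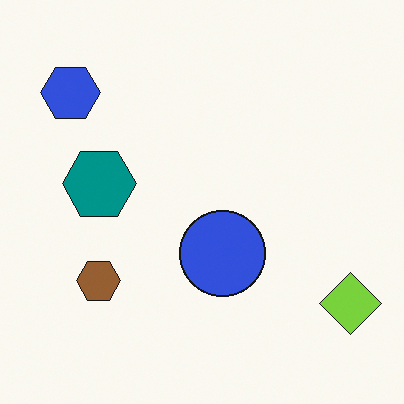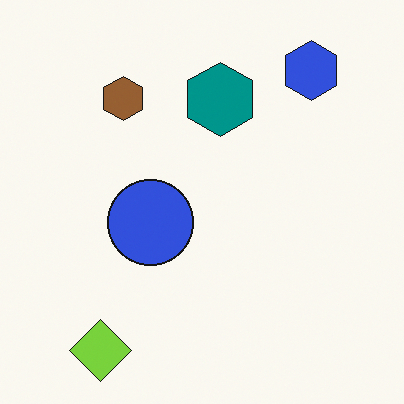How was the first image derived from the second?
It was rotated 90° counter-clockwise.

The lime diamond sits in the bottom-left of the second image and the bottom-right of the first — consistent with a whole-image 90° counter-clockwise rotation.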